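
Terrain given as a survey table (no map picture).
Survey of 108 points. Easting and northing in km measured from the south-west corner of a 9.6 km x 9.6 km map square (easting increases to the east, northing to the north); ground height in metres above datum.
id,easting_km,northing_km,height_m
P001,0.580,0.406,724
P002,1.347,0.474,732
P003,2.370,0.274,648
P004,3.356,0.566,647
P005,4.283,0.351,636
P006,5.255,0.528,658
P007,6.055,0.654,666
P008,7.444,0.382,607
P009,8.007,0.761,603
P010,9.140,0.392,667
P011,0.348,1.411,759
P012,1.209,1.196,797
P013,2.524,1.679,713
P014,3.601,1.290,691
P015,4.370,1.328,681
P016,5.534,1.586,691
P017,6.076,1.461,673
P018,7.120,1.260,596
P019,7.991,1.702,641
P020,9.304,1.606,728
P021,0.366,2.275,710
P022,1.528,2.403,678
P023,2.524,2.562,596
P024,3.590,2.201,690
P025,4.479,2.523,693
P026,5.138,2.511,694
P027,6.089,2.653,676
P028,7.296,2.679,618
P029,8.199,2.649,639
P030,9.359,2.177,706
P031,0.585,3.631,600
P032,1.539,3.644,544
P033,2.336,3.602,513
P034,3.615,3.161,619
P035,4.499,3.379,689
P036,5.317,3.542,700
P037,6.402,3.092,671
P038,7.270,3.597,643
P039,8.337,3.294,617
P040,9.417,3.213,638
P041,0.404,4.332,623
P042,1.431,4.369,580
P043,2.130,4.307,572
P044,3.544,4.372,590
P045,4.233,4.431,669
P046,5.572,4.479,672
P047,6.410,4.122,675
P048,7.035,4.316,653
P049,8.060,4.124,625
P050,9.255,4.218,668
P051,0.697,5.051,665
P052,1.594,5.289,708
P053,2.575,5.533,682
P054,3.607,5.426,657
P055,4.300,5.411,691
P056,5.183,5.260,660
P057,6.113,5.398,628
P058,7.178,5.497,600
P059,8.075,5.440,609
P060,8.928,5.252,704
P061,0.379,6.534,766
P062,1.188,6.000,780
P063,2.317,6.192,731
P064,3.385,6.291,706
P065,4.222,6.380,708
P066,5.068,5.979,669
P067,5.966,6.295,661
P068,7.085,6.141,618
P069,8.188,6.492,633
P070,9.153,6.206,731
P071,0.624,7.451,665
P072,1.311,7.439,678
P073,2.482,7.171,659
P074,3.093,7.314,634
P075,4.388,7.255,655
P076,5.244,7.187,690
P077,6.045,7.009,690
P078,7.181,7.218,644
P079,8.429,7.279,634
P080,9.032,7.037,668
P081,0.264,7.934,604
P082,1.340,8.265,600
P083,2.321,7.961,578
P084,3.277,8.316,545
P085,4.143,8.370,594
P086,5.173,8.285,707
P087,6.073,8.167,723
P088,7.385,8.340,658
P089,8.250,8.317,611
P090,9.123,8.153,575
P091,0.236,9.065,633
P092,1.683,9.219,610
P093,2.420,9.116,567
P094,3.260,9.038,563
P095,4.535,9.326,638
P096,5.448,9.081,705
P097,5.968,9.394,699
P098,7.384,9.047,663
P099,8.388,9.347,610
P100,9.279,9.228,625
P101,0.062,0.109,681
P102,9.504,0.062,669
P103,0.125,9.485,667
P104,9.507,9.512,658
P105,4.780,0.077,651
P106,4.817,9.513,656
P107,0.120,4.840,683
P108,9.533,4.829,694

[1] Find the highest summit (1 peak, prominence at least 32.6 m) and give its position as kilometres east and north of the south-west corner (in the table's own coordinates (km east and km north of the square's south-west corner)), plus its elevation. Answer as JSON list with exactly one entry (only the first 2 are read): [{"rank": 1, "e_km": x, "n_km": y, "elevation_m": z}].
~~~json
[{"rank": 1, "e_km": 1.19, "n_km": 1.36, "elevation_m": 800}]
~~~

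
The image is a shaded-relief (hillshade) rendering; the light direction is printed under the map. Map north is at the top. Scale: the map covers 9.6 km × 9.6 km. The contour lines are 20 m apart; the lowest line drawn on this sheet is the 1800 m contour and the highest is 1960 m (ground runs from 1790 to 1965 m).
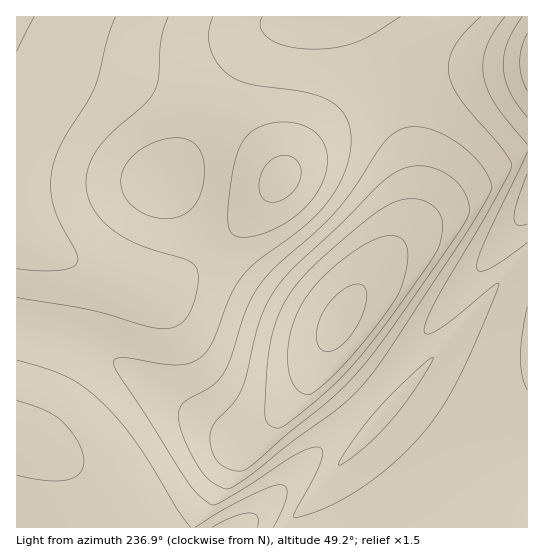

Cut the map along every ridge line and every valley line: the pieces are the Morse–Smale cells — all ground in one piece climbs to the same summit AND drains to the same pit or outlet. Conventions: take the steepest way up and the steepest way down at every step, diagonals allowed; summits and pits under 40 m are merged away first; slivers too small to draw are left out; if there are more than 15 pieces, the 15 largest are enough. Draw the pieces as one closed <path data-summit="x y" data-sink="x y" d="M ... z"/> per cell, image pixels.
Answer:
<path data-summit="341 318" data-sink="17 17" d="M350 16l-32 0-3 5-1-5-297 0-1 311 54 13 40 17 87 59 38 21 12 0 27-18 21-21 13-19 33-64 63-81 9-25 2-28-8-44-15-42-23-50-13-24z"/><path data-summit="341 318" data-sink="527 62" d="M527 16l-176 1 5 4 7 10 34 78 15 50 3 40-3 16-8 19-55 69-12 19-8 19 0 12 4 10 51 50-91 105-4 10 239-1z"/><path data-summit="341 318" data-sink="235 527" d="M19 328l-3 1 1 199 270 0 13-18 84-97-51-50-4-10 0-13-17 33-17 25-29 27-13 10-11 4-7-2-25-13-83-56-38-21-28-10z"/>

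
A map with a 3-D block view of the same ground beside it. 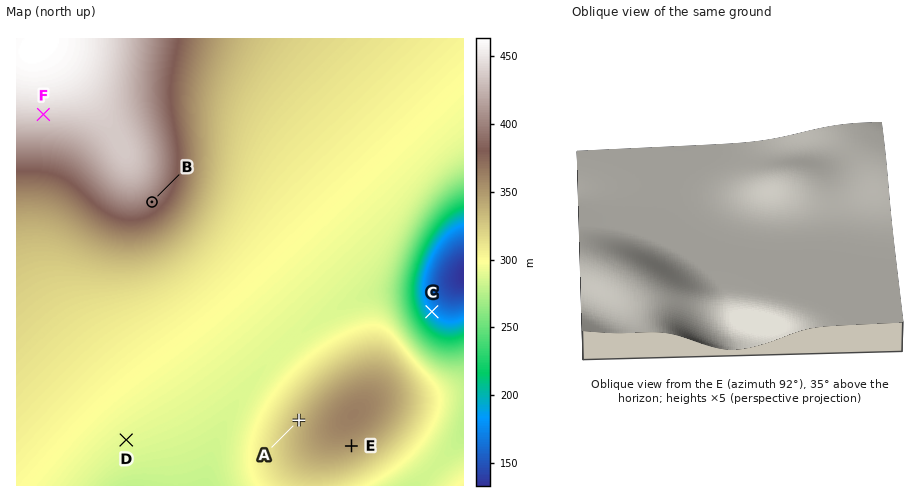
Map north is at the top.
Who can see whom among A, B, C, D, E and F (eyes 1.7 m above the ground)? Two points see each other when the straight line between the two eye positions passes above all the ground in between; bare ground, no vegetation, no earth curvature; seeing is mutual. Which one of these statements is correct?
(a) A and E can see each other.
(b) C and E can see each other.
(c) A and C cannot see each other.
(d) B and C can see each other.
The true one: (c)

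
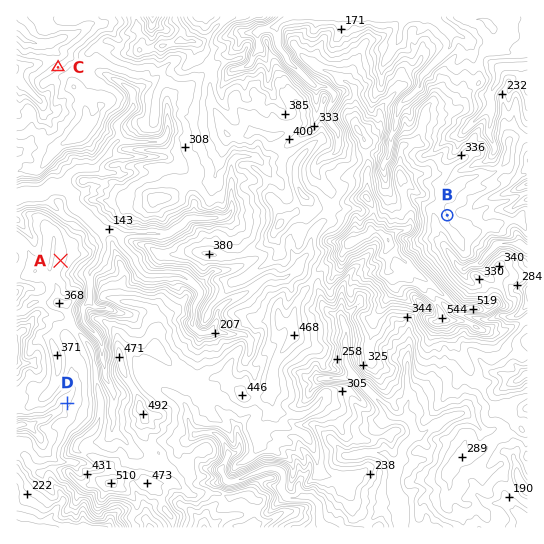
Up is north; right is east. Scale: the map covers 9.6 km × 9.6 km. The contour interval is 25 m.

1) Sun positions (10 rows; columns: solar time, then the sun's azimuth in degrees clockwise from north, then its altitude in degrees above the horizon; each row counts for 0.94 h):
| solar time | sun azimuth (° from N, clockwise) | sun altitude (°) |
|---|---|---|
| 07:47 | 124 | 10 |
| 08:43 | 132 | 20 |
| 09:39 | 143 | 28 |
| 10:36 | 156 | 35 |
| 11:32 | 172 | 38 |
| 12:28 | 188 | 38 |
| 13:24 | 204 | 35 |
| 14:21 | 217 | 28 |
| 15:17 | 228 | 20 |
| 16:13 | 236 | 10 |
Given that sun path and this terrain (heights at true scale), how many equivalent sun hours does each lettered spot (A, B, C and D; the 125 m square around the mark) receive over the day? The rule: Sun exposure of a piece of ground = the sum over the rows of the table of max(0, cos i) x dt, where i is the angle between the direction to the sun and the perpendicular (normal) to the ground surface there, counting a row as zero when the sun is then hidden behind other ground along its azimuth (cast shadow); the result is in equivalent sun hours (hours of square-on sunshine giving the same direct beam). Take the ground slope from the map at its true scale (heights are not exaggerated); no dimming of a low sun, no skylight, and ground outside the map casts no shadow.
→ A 4.2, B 3.7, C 2.9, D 3.7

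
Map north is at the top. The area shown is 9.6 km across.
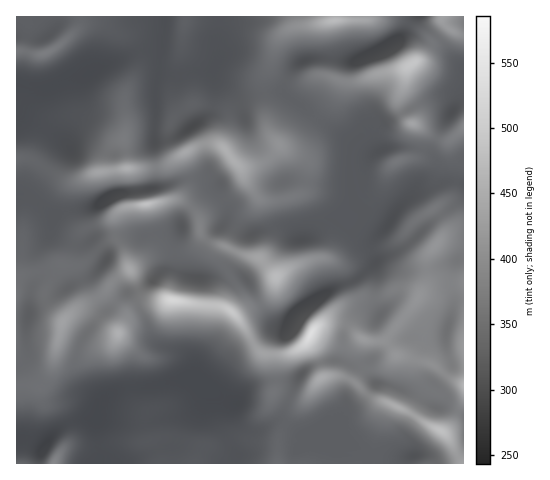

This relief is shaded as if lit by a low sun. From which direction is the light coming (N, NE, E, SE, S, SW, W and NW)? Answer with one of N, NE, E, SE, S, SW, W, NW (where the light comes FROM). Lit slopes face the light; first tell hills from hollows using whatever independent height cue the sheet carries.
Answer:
SE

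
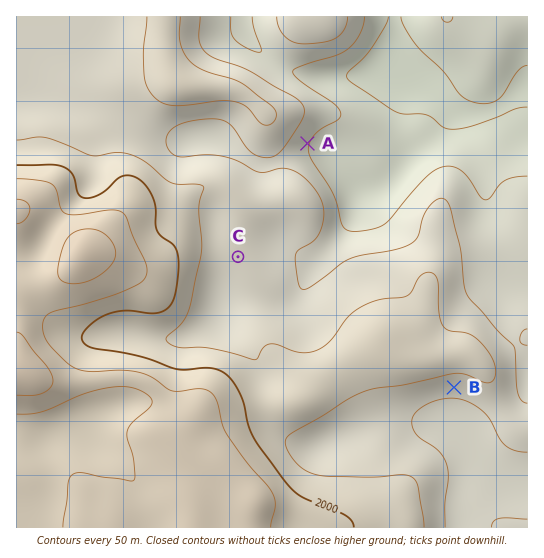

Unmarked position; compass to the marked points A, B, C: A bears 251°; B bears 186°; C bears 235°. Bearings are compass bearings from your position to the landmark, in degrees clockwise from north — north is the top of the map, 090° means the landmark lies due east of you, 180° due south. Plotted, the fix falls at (486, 82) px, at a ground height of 1820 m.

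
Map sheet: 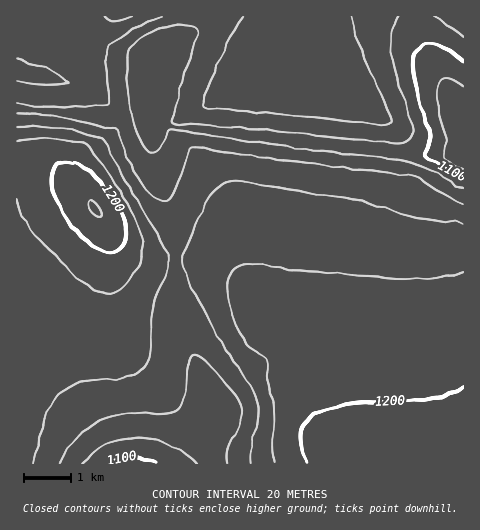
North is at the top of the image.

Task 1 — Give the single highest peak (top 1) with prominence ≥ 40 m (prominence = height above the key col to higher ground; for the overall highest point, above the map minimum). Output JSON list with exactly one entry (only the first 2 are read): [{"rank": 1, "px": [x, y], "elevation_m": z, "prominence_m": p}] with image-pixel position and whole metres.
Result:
[{"rank": 1, "px": [95, 209], "elevation_m": 1221, "prominence_m": 160}]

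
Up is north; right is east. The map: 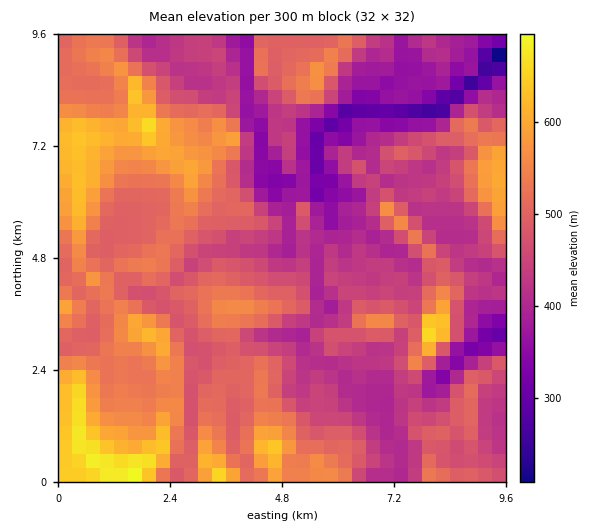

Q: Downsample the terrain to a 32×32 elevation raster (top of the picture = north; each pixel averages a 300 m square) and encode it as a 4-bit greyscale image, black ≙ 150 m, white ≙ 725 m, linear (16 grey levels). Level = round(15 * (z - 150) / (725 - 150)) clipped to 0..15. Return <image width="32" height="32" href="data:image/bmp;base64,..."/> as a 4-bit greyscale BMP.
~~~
<image width="32" height="32" href="data:image/bmp;base64,Qk12AgAAAAAAAHYAAAAoAAAAIAAAACAAAAABAAQAAAAAAAACAAATCwAAEwsAABAAAAAAAAAAAAAAABEREQAiIiIAMzMzAERERABVVVUAZmZmAHd3dwCIiIgAmZmZAKqqqgC7u7sAzMzMAN3d3QDu7u4A////AN3e7tqZvcmsqruod3eqmZjd7t7smcypvKq6mYd3mIiI3u3MzanKms26qZl3d5mIh97cy7ypuprMqZmYd3iZiXfey7usuKqZqqmIh3Z4iJl3zbqqq7iZmaqYiHdmeHeZd826qqqomZmph4h3dndmiYfMuqqqqZmZqYd3d3d4ZXmYq6qqq6mJmamHd3d3ipZWiZmaqryoiZiIh3iId4rJZVWZmrzMmJmYd2aIiJmJ3IZEqpm8uomqqqmHd3q7md2HVcqaqpiZq7uqmXZ5iYishmapqpiJmaqqmZhniIiIm5d3mrqZqYmZmZiIaId4h4mYdpqpqqqYiZiHeGh3d3eZd3ebmZmqmIiHd2dnd3ZoqHeIq5mZmqmYiIdndmdniod3irypmZmqmZmYaGVmebh3d4u8uZmZqqmZhmllZouXd3irzLqZmaupmGVmRVZ4d4eJvMzLqqq8updVVlVnh3d4irzMy7q7vLqXVXZFeHiHd5q8zcy7vMu7p1aFRnd4mYeJvM3MzNy7u7dXhkVWd3iJmqrMzMzcu6umV3ZURmVVZpqZu6qsypmphmeHZTREQzNod6qqrbmIh4Z4mqhlVWVUNXapqqyph3eFiaq5ZmVmZkNGmqq6iHd4dqmaunZmVmZWM5qrqHd4iGapmZqnZ2Z3ZjKaqpdneIdlmZmZqXdnd2ZU"/>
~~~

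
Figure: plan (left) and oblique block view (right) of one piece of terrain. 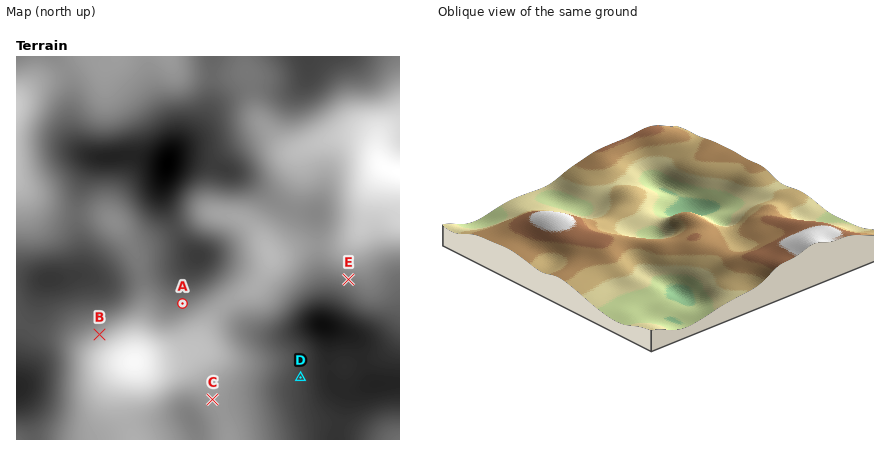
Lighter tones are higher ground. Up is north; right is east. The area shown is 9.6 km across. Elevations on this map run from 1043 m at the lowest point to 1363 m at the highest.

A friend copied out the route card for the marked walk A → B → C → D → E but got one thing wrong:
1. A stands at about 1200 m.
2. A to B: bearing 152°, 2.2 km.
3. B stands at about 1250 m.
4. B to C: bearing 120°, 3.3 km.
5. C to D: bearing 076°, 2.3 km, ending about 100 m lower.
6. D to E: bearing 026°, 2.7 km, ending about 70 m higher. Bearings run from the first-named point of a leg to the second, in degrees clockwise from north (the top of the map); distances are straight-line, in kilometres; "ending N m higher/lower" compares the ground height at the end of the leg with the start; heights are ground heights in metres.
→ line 2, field bearing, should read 250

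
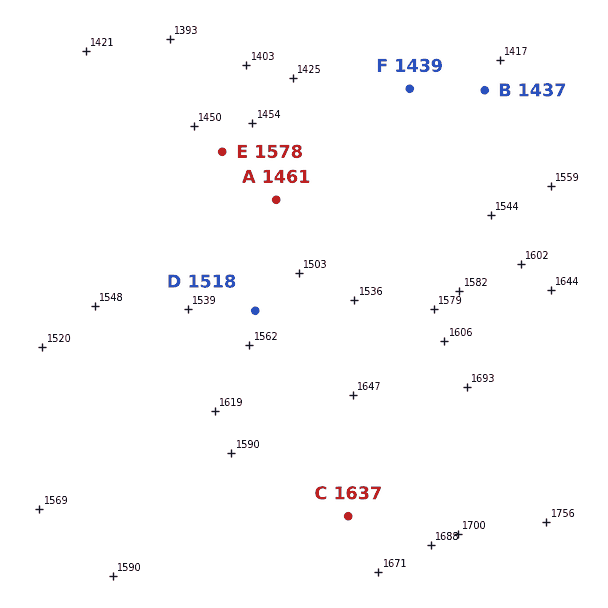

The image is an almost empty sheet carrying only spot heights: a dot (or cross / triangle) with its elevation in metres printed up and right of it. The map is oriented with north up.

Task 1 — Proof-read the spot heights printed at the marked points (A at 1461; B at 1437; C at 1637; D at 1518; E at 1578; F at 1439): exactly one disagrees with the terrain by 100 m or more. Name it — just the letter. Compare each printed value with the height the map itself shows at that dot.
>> E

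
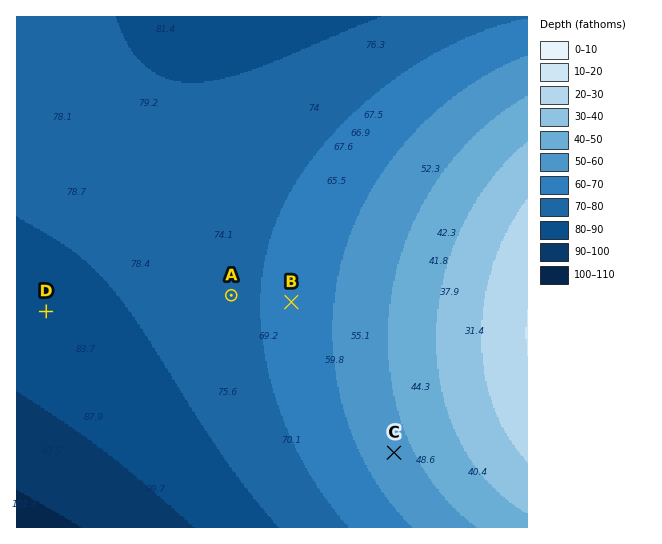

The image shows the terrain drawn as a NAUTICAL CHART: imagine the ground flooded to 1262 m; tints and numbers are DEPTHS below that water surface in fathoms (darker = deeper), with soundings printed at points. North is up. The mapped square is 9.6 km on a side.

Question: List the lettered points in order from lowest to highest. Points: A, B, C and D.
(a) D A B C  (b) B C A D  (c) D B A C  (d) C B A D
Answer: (a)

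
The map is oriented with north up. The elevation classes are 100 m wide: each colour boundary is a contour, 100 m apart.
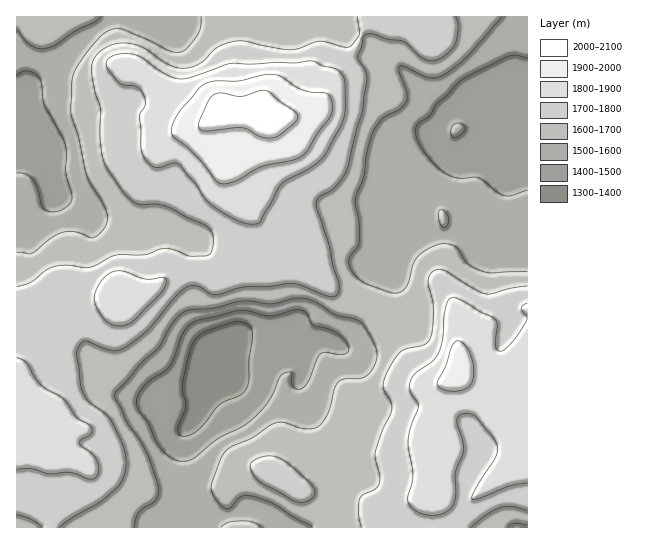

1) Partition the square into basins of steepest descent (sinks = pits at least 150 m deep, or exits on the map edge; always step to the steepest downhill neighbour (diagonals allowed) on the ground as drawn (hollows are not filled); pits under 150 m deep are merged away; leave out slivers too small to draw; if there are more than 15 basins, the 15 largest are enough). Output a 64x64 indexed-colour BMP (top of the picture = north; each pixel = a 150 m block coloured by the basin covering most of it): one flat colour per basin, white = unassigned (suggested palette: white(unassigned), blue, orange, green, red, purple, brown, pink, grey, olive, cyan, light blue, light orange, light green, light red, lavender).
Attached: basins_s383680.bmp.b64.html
<image width="64" height="64" href="data:image/bmp;base64,Qk12CAAAAAAAAHYAAAAoAAAAQAAAAEAAAAABAAQAAAAAAAAIAAATCwAAEwsAABAAAAAAAAAA////ALR3HwAOf/8ALKAsACgn1gC9Z5QAS1aMAMJ34wB/f38AIr28AM++FwDox64AeLv/AIrfmACWmP8A1bDFABEREREREREREREREREREREREREREREREREREUREREREEREREREREREREREREREREREREREREREREREUREREREQRERERERERERERERERERERERERERERERERERRERERERBERERERERERERERERERERERERERERERERERRBEUREREERERERERERERERERERERERERERERERERERERERFEREQRERERERERERERERERERERERERERERERERERERERRERBERERERERERERERERERERERERERERERERERERERERREEREREREREREREREREREREREREREREREREREREREREUQRERERERERERERERERERERERERERERERERERERERERFBERERERERERERERERERERERERERERERERERERERERERERERERERERERERERERERERERERERERERERERERERERERERERERERERERERERERERERERERERERERERERERERERERERERERERERERERERERERERERERERERERERERERERERERERERERERERERERERERERERERERERERERERERERERERERERERERERERERERERERERERERERERERERERERERERERERERERERERERERERERERERERERERERERERERERERERERERERERERERERERERERERERERERERERERERERERERERERERERERERERERERERERERERERERERERERERERERERERERERERERERERERERERERERERERESIhERERERERERERERERERERERERERERERERERERERESIiIRERERERERERERERERERERERERERERERERERERESIiIhERERERERERERERERERERERERERERERERERERERIiIiERERERERERERERERERERERERERERERERERERERIiIiIREREREREREREREREREREREREREREREREREREREiIiIiERERERERERERERERERERERERERERERERERERESIiIiIhERERERERERERERERERERERERERERERERERESIiIiIiIhERERERERERERERERERERERERERERERERERIiIiIiIiIhETERERERERERERERERERERERERERERERIiIiIiIiIiIiMzMREREREREREREREREREREREREREREiIiIiIiIiIiIzMxEREzMzMxERERERERERERERESIiIiIiIiIiIiIiIjMzMzMzMzMzMxERERERERERERESIiIiIiIiIiIiIiIiMzMzMzMzMzMzMRERERERERERESIiIiIiIiIiIiIiIiIzMzMzMzMzMzMzMzMxERERERESIiIiIiIiIiIiIiIiIjMzMzMzMzMzMzMzMzMRERERESIiIiIiIiIiIiIiIiIiMzMzMzMzMzMzMzMzMxERERESIiIiIiIiIiIiIiIiIiIzMzMzMzMzMzMzMzMzMRERERIiIiIiIiIiIiIiIiIiIjMzMzMzMzMzMzMzMzMxERERIiIiIiIiIiIiIiIiIiIiMzMzMzMzMzMzMzMzMzMRERIiIiIiIiIiIiIiIiIiIiIzMzMzMzMzMzMzMzMzMxEiIiIiIiIiIiIiIiIiIiIiIjMzMzMzMzMzMzMzMzMzESIiIiIiIiIiIiIiIiIiIiIiMzMzMzMzMzMzMzMzMzMSIiIiIiIiIiIiIiIiIiIiIiIzMzMzMzMzMzMzMzMzMSIiIiIiIiIiIiIiIiIiIiIiIjMzMzMzMzMzMzMzMzMSIiIiIiIiIiIiIiIiIiIiIiIiMzMzMzMzMzMzMzMzMxIiIiIiIiIiIiIiIiIiIiIiIiIzMzMzMzMzMzMzMzMzIiIiIiIiIiIiIiIiIiIiIiIiIjMzMzMzMzMzMzMzMzMiIiIiIiIiIiIiIiIiIiIiIiIiMzMzMzMzMzMzMzMzMzIiIiIiIiIiIiIiIiIiIiIiIiIzMzMzMzMzMzMzMzMzMiIiIiIiIiIiIiIiIiIiIiIiIjMzMzMzMzMzMzMzMzMyIiIiIiIiIiIiIiIiIiIiIiIiMzMzMzMzMzMzMzMzMzMiIiIiIiIiIiIiIiIiIiIiIiIzMzMzMzMzMzMzMzMzMyIiIiIiIiIiIiIiIiIiIiIiIjMzMzMzMzMzMzMzMzMyIiIiIiIiIiIiIiIiIiIiIiIiMzMzMzMzMzMzMzMzMzMzMzMzMyIiIiIiIiIiIiIiIiIzMzMzMzMzMzMzMzMzMzMzMzMzIiIiIiIiIiIiIiIiIjMzMzMzMzMzMzMzMzMzMzMzMzMyIiIiIiIiIiIiIiIiMzMzMzMzMzMzMzMzMzMzMzMzMzIiIiIiIiIiIiIiIiIzMzMzMzMzMzMzMzMzMzMzMzMzMyIiIiIiIiIiIiIiIjMzMzMzMzMzMzMzMzMzMzMzMzMzIiIiIiIiIiIiIiIiMzMzMzMzMzMzMzMzMzMzMzMzMzMyIiIiIiIiIiIiIiIzMzMzMzMzMzMzMzMzMzMzMzMzMzMiIiIiIiIiIiIiIjMzMzMzMzMzMzMzMzMzMzMzMzMzMzIiIiIiEiIiIiIiMzMzMzMzMzMzMzMzMzMzMzMzMzMzMiIiIiESIiIiIiIzMzMzMzMzMzMzMzMzMzMzMzMzMzMzIiIhERIiIiIiIjMzMzMzMzMzMzMzMzMzMzMzMzMzMzMiIhEREiIiIiIi"/>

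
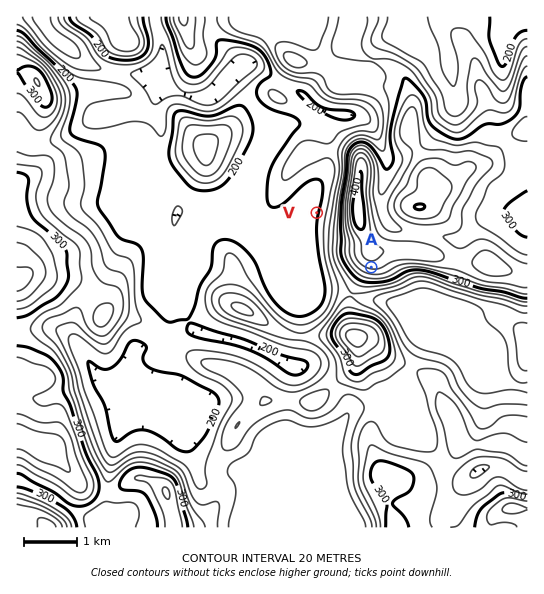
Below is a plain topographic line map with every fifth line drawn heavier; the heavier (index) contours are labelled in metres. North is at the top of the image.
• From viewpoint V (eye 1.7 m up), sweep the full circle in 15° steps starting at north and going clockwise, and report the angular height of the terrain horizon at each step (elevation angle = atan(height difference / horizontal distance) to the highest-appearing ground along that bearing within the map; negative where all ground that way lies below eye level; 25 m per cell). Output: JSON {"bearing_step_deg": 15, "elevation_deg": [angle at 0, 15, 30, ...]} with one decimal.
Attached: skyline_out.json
{"bearing_step_deg": 15, "elevation_deg": [1.6, 1.8, 5.5, 10.3, 13.7, 16.0, 16.6, 15.5, 12.5, 9.3, 6.4, 4.1, 1.4, 1.2, 2.0, 1.9, 1.2, 1.6, 1.2, 0.6, 1.7, 1.5, 1.6, 1.6]}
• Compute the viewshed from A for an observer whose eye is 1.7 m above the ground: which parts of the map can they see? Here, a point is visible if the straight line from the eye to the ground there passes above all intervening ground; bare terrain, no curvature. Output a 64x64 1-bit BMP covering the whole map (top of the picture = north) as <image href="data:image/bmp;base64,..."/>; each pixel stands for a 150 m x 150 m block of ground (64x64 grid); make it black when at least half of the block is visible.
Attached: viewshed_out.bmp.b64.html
<image width="64" height="64" href="data:image/bmp;base64,Qk0+AgAAAAAAAD4AAAAoAAAAQAAAAEAAAAABAAEAAAAAAAACAAATCwAAEwsAAAIAAAAAAAAA////AAAAAAAeAB/gAAPP4D4AH/AAA4fw4AAf8AAAB/8AQB/wAAAH/wDgH/gAADYeAOA8+AAAfBgB8/z8AAP8AAP//HwAA/wAB//8DAAB/AAP//wOAAD+Ax//8BgAAP/////gGAAAf////8AYAAB/////gBwAAH////8AHAAAf////gAHwAB////+AAPgAH//H/8AB+AAf/+f/4APwAB/////wB/AAH///5/h/4AA///+GAP4AAH///wYAAAAAf//8BgAADgH///gHAAA/n///+A+AAH/////8D8AB//////8PwAf//4Af/8/gD//+AA////AP+DgAH////B/AAAA/v//+D4AAAPw///8OAAIA/D///wwAAAA4P///AAAAAAA///gAAAAAAD//4AAAAAAAP/+AAAAAAAA//gAAAAAAAD/4AAAAAAAAP+AAAAAAAAA/wAAAAAAAAD+AAAAAAAAAPwAAAAAAAAA+AAAAAAAAAAQAAAAAAAAAAAAAAAAAAAAAAAAAAAAAAAAAAAAAAAAAAAAAAAAAAAAAAAAAAAAAAAAAAAAAAAAAAAAAAAAAAAAAAAAAAAAAAAAAAAAAAAAAAAAAAAAAAAAAAAAAAAAAAAAAAAAAAAAAAAAAAAAAAAAAAAAAAAAAAAAAAAAAAAAAAAAAAAAAAAAAAAAAAAAAAAAAAAAAAAAAA=="/>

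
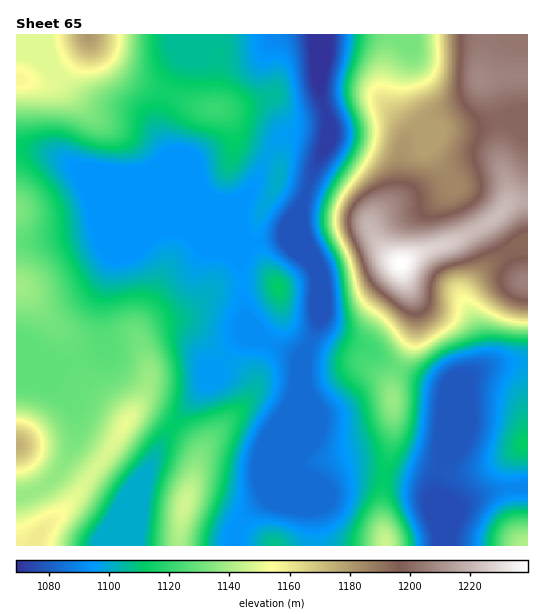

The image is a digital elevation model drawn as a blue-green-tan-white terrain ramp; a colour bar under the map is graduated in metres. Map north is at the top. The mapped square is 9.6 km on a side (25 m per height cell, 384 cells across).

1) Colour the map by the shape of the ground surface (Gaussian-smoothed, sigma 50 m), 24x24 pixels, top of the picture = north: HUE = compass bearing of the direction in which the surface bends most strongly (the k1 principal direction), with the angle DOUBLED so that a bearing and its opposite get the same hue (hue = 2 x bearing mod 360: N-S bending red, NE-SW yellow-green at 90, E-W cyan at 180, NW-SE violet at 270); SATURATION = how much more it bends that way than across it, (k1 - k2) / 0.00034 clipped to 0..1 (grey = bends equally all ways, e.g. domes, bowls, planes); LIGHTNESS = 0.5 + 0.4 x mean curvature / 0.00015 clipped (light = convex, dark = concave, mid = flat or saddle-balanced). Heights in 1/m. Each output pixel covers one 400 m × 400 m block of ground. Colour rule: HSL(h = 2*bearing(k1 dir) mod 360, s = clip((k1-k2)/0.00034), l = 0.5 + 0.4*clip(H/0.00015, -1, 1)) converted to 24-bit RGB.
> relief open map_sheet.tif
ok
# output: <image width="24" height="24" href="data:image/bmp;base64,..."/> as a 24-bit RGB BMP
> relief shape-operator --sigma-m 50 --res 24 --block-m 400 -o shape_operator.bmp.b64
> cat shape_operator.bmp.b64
<image width="24" height="24" href="data:image/bmp;base64,Qk32BgAAAAAAADYAAAAoAAAAGAAAABgAAAABABgAAAAAAMAGAAATCwAAEwsAAAAAAAAAAAAAjnO23p+CsXctDCsjZ4B7SVF8QDeZ+uyxu7FLKTtTQ2qHksjDs63ObV7BYFu3QzixnMPG7PbVjWXUNBOARlqKOluvqMHK1N7hVFuP1Za/9LTRhG6xD1lYZ2x/HSh29ujR2bWaMFVxP5aCPJxDe1s1dmJCQ2dJQlBmlMt4+/u1YyBUWzVvX3F7MXVoT8phmrqDQGocL28x1HuS8aqxHGVePnVvEz5v5dm77MW7U1OgSZyTX0R0gH9/f3+AY1p3TGphjr9I99FVYS9gSU9wgWR2VXtVWZAhX2wUichoHYdeO3117qOy4IiaC0k7D0JKv8Nw5riXrXp1R3R4SEd3f3+AjG2LfFyPYoeKi5tq5r+ASHeIQmKKZG+akGOtu3eQoW5d4unpSHHELVp1llqY+cDHs1a7BTE2R6lm07CZ0IqGb4RaLVRrf3+AbIWFeFubjHOPfl9o5cF+d7xcKE1ybH98RliCs4eqxqvF28DFszq/XEiDSWh0zoyS8sTMH2uGGJh7hK6l3qC8zoWgH1lgc4B9f3+ASld3kWqBlFKM6uKootOHFi1jf3+AQFNvfo9streHo242jz9XgGR6W36AWaGD5q+0z4G3IYh4NXVbnmhn5I6wwnC3L3t8gHyAazlgbm9QXG6E8fTXz9KaEBtRfH2ASUl7cpV3pbGBgHhZf3VsfHqCdYqEWYJtm3pZ3LeaW4GgM0VjS25Cm4NXzJiWRFWbXUaArVavf4ybUbyf0OSo4YZdFiY6Wnp1UF5/d5WJqKmCgIB/gH9+eoR2d4V3amx2bots1N2uiFWcSj1vcYR8Z52MsqKLmE2NND91b2OuwrC2da+bmCkp/2YaTVseDycMKlEcRmsxpalCf3RxhnpwepJ9c4GNdGuGd6V1uMh5fztwYV+Da5p/XX5iiGJSsGpLLZKNL2mhzXlyiTYwYBg8+d7Ez4WoPnegNYp6R00famwKcoBud6CGfKSdZXihcm+qoLSqrXuEg1mcg32YhIJ1X2N0gkhrxtSPKrSxChMpzwoYrC8gbkk+4/Sust7Xcovpgg3PyjC1xpOXh52WeKKBaZJ1WoCCY3uDm418pW92fmyKl22Tl4GIWk6Gkluh3uq9HkGFCQQv1hR+5G9ue7yE2PvQh9qqPxRbbhJ+ppvP3OHrmp+lk5ibf5SQXXOCXW53hHdvoXJsh29ua26Dn42QUEaLeLa/3u3eexfIDwAziB1u8uHN1+vb4/PCbTEbIxAcH5mGi9PSvMPQmZtsmJVzi4h1aFdwcVtTX3hUk4htmoSBY21+intmYWaAVthUp4YlcyJMKwAzX5Mp1f/M0e/o9NDy9Hz/lYTjIa19FIIrYZlElaVag5dkgIhuXUl0f3+Af4B/Z4RmjH1ngXR7gIB/gXaByNtbMSJXPQ9dUwCX1fbc0P/MM7dJRZJspHPb8c3776f4Yb93IVMupLGdgp6bfoaRWkd9f3+AgIB/f4B/gIB/gH9/gH9/YmWD4KeWHHxnAQtDADX+4u/c8efao2ReSXQ7JF0oQXFAzGLA977efkrUs7KjioebiFyRdFl/gH+AgIB/gH9/gH9/gHaAn1pFQ4lHrllv3aeeACIzAGJ4yeCm8sK+0JO7tpC6W1iIOlg/Oj8t07pdiG+/rKxshWdebztafW9TeW49cYBFboFsgH9/YEp9wpaVlrF8N3Z+48yuGVBxADM7SptD66BnzZtVnnRbplOWik+MUVx8ntSGW5eQm4hBa0M2Zi01kGRFcq5rdbqZSoh3cmlJYkM4f6xYwayNQnqIwqt1s1lRAyswGTY13o9E5rN9lY1aU3Rsf2GbeZSppMGNhl2Gi29McU5OW3uMncvEpMvMdHmke0uJjmCae4qcaKx3m7F9ZGOAaopYxr6WDxFYFQ0mqdgYxeCFs32Pf2x+SmJKiJ1TmadagWRmeXiRfoarecC1Za52joteellmWlqLco6ukqK/n6a9l5Wsk1ypg7eCZr+THgA2YSugw/PBfdWeknq7tWvNrk+tn7N2c49kdntjmazLeou9rWyJkWxJcpFRW5iLW5erapqib5CGl5R1loZ0fFmh2NWvOD6HBQAziKbX5fHacLJ8R3eGjy6e1mGXysmqgnycgXuapWNfgk99sTBjybCEer+IRrGYTXWDdGBpeXhimJRkgJNhUW1x0sKLXiiQCh9ER6Fg5t+PsKNoOEFKJhUs0rVty8+XfXeKfH+OgH99Uzt/uX/A6Ozfq7+4XoSdPkVxb2h9f3+AkJZ6lph5V2lyurxkXyuRHCVfQoVT3uFdspFPTD5rJRxcztqSw8V8gH11fX51"/>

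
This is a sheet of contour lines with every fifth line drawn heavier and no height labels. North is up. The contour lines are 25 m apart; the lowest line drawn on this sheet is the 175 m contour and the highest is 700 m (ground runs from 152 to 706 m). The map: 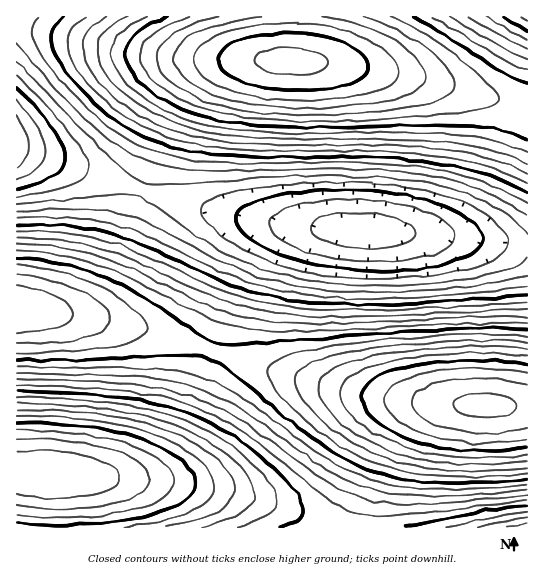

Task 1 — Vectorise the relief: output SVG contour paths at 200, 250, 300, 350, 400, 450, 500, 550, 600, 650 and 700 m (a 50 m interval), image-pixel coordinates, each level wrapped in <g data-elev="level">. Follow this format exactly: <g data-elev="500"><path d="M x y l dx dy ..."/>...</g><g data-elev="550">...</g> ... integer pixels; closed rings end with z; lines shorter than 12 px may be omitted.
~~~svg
<g data-elev="200"><path d="M17 439l49 2 23 3 20 5 17 6 12 7 9 8 3 9-3 8-7 7-15 7-18 4-22 3-23 1-23 0-22-3"/><path d="M353 247l-19-3-14-6-8-7 0-6 6-6 12-4 17-2 19 0 18 2 15 4 11 6 6 6 0 4-3 4-15 7-21 3z"/><path d="M17 116l9 17 3 13-3 11-9 10"/></g><g data-elev="250"><path d="M17 423l37 1 32 3 29 4 24 7 23 10 18 11 11 12 4 12-3 10-9 9-17 8-23 7-31 5-33 3-32 0-30-2"/><path d="M351 270l-45-7-21-6-18-8-15-10-10-9-5-9 1-8 5-6 10-5 34-8 47-4 47 2 37 6 30 9 23 14 8 8 3 6 0 8-6 8-12 7-15 5-21 4-25 3z"/><path d="M17 87l20 22 16 20 9 16 3 13-3 9-8 8-15 8-22 6"/></g><g data-elev="300"><path d="M507 527l20-4"/><path d="M17 409l67 4 50 7 21 6 21 8 18 9 16 11 13 12 8 12 3 12-3 9-7 8-14 8-19 6-25 6"/><path d="M527 257l-9 8-16 6-48 10-65 5-59-2-46-9-42-14-33-18-56-39-16-8-12-1-20 1-88 9"/><path d="M17 61l92 95 21 18 15 8 10 2 16 0 99-6 57-3 44 1 38 4 38 7 33 12 30 18 10 9 7 9"/></g><g data-elev="350"><path d="M446 527l34-8 47-8"/><path d="M17 397l72 3 49 7 41 11 36 17 22 15 18 16 14 16 6 13 0 11-7 8-11 7-20 6"/><path d="M527 286l-64 8-64 4-52 0-42-3-35-7-32-10-29-12-59-29-33-12-20-4-23-3-57 0"/><path d="M39 17l-6 10 1 12 8 18 16 21 23 24 24 21 22 16 23 11 28 8 35 4 150 1 62 5 29 5 26 8 23 9 24 13"/></g><g data-elev="400"><path d="M17 385l69 3 41 3 36 6 31 10 24 10 24 14 27 20 60 49 14 9 14 4 18 2 28-1 124-14"/><path d="M527 303l-161 7-44 0-37-4-31-6-28-8-85-39-35-12-41-8-48-2"/><path d="M527 40l-41-23"/><path d="M86 17l-12 9-6 12 1 15 8 16 16 20 20 18 22 15 26 12 33 10 40 5 41 2 110 1 53 4 47 10 21 7 21 10"/></g><g data-elev="450"><path d="M17 373l118 4 34 4 26 7 23 9 23 12 70 50 23 15 21 10 23 7 25 4 32 1 40-1 52-5"/><path d="M527 317l-52 0-144 6-37 0-31-3-25-5-25-8-79-37-35-13-38-9-44-4"/><path d="M527 59l-29-14-47-28"/><path d="M127 17l-18 10-9 11-3 12 4 15 11 17 17 16 21 14 24 10 36 10 43 6 45 1 107 1 46 3 40 7 36 13"/></g><g data-elev="500"><path d="M17 360l58 0 103-5 27 2 10 4 15 10 62 51 29 22 24 15 24 11 30 8 35 4 41 1 52-4"/><path d="M527 330l-37-2-44 2-187 13-37 1-11-3-10-5-59-39-39-20-41-13-45-7"/><path d="M527 83l-26-12-59-38-30-16"/><path d="M168 17l-21 9-14 11-6 12 0 12 7 14 15 15 18 12 25 11 38 9 49 5 52 1 108-3 35 1 29 4 24 9"/></g><g data-elev="550"><path d="M17 344l40-2 30-5 18-7 4-5 1-6-2-6-7-8-22-15-30-11-32-5"/><path d="M527 342l-36-2-42 1-48 4-43 5-29 7-19 6-11 8-3 6-1 5 2 8 6 9 21 23 27 20 31 15 29 8 34 5 38 1 44-3"/><path d="M219 17l-26 7-19 9-12 10-5 12 0 7 3 7 10 12 17 12 23 9 25 7 30 4 33 2 37-1 44-3 36-5 23-5 14-8 3-7-2-9-7-11-12-12-16-12-18-11-17-8-19-6"/></g><g data-elev="600"><path d="M527 356l-30-3-35 0-35 3-33 5-24 6-17 7-10 8-3 11 1 6 4 8 13 15 21 14 26 11 25 6 29 4 34 1 34-3"/><path d="M285 99l46 0 40-7 13-5 9-5 5-7 0-8-3-6-7-8-22-15-28-9-31-5-36 0-34 5-27 10-9 6-5 6-2 8 2 8 7 8 12 8 14 6 16 5z"/></g><g data-elev="650"><path d="M527 373l-22-4-26-1-25 1-24 3-19 5-15 6-9 8-3 8 4 11 10 10 15 9 20 7 21 5 24 2 25-1 24-2"/><path d="M290 75l16 0 13-4 8-5 0-5-5-6-8-3-23-4-23 2-9 4-4 4-1 3 2 4 7 5 12 4z"/></g><g data-elev="700"><path d="M474 417l16 0 15-2 9-4 2-6-3-4-7-4-19-3-20 1-12 6-2 4 3 5 8 4z"/></g>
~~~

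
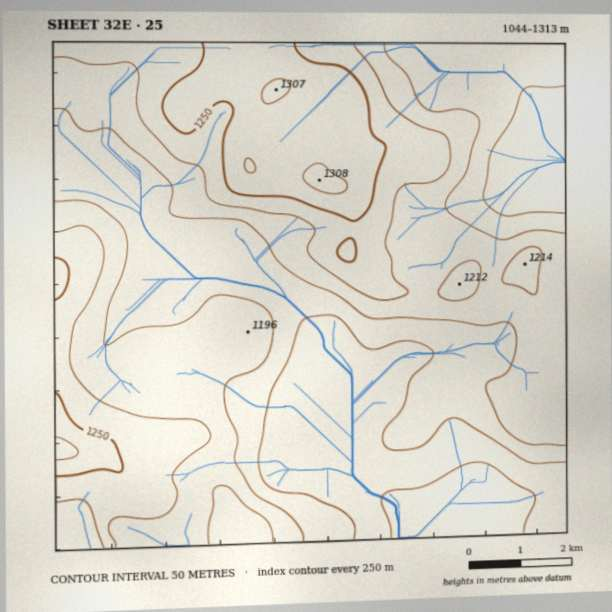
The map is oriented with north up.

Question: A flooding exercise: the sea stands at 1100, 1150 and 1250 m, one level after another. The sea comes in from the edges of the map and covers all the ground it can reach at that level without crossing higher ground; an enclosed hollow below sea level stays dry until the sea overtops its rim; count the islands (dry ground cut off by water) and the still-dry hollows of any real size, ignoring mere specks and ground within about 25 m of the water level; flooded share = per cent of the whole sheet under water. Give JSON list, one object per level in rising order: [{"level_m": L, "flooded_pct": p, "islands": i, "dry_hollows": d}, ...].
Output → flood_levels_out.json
[{"level_m": 1100, "flooded_pct": 19, "islands": 0, "dry_hollows": 0}, {"level_m": 1150, "flooded_pct": 43, "islands": 0, "dry_hollows": 0}, {"level_m": 1250, "flooded_pct": 89, "islands": 0, "dry_hollows": 0}]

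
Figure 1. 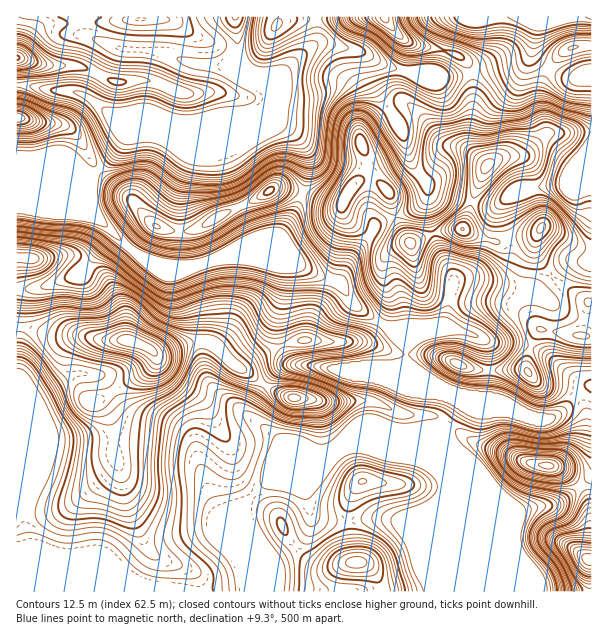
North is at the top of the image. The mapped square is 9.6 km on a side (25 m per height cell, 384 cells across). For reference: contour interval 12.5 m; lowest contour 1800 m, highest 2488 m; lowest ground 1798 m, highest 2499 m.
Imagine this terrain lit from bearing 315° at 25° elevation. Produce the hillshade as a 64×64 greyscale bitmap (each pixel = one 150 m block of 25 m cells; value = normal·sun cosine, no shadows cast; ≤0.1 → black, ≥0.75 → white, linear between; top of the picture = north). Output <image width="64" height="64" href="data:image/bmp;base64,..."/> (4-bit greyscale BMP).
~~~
<image width="64" height="64" href="data:image/bmp;base64,Qk12CAAAAAAAAHYAAAAoAAAAQAAAAEAAAAABAAQAAAAAAAAIAAATCwAAEwsAABAAAAAAAAAAAAAAABEREQAiIiIAMzMzAERERABVVVUAZmZmAHd3dwCIiIgAmZmZAKqqqgC7u7sAzMzMAN3d3QDu7u4A////AHd3d3d3d3d3d3d3Zmd3iamYdmVndlVnd3eIh3d3irqGd3d3d3d3d3dnd3dmd3eImZiGZVZlVWd3d3iHd3iKqoZ3d3d3d3d3dmZ3d3d3d4iaqZh2VVVVd3d3d3d3eImZh3d3d3d3eHd3d3d3d3d3iJmruph2VVZ3d3d3d3eHd4mZd3d3d3d3d3d3d3h3d3iIiavMu6h2Znd3d3d3eJiImrt3d3Zmd3d3d3d3d3d3eId4mru7qYd3d3d3d3d4q7vMu3d3ZlVmZmZmZmZ3d3eIh3eKqqqZh3d3d3d3d3m97u3Ld3d2VVVmZVVWZmd3eIiId4mZiId3d3d3d3d3eL7/7suIiIdlVWZVVVVmZ3d4iZh3iJh3ZmZnd3d3d3d4m93u3IiZmHZmZlVFVVZnd3iJmYeJmXZVVVVWd3d3d3d4mrzceJmph3d2ZURVVmd3d4mZiImqhlVUREVnd3d3dlRFabx4iaqYh3dlVVVmd3dmeIiIiauoZmZlVWd3d3dlMhEliXeJqqmId2VVVWZ3d2ZniHd4q7qIiIh3d3d3h2QyEQJXd4iqqYh3ZVRVZnd3ZmZ3d3iby6maqYh3d3iIdlVUIkV3eJq6mId2VEVmd3dmVnd3d4m7qZmZiHd3eJqqqqllVnd4mrqYh3ZURWZ3d3Zmd3d3eJmZiIh3d3eJvN3M3Kh3d3iaqpiHdlRFVnd3dmZnd3ZneId3d3d3iIrO7d3u25l3eImZmHd2VEVWd3d3dmZlVUVnd3d3d3iIm87czN7sqXd4iId3d2ZURFZ3d3d2ZDIyEkZ3d2Z3d4mavMuqrNy5d4iIh2ZmZURERWZmZ2ZTEREAE1Z3d3d4iIiZmYdnq6l3iJmHZmZVQzNFZmZmZmUyIhETVniJmZiIh3h3ZDNomXeImZmHZlQyIjRWVVVWiYdnZWeIiImZmId3dmZTEUaIeIiZmZiHZTEBI1ZVRFesy6qZmqqZiIiHZUREVVQiRneIiIiIiJmHUgACRWVEV5vMuqmZmYh3d3ZDIjRWZUNGZ3iIh3d3eIh0EAE1ZmZVaJqZiId3d3d3dlRFeJmGRFVVZ4h2ZlVVZ3YxATV3d2VEREQzRVZneIiJiImry5ZURENWeHdlVERGd1MzVnd3dmQyERESNFZ4q8y6mrzcp0REM1aIiHd3dmeIdmZ3d3d4iHZEVURFZ3ibzLqZq7unVVVVZ4mZmZqqmZmYmZmIdmiauoiJmHd3d4mqqYiImZhmd3eImqq7vMupmaq7upmGZ5u7qZqqqXd3d3eHdnd4mIiZiKq7u7zM3Kh4q8y6qYdmiruoiJqpdlVVVndnd3iZiJmIu8zMvN3cqHis3cuql2aJq6l3iZl1RUM1eIiIiIiIiYiqvMy83dyoeL3u3Luph4mruoeIiHVVVEWJqqmYiIiJmXiJq6vNy5h4vf/+3Lupmru6mImYdVZURXmqqph3eImaVUV4mry5h4ib3u7dy7qqu7qYiql2ZlQ1eJqqmHd3iJlDIjVoq6h3iIiazNzLqpmaqYZ6unZmUzRniJiHdmd4iGVDNFeKl3d3ZVZ5qqmYiIiYdVi7hmZCJFVWd3dlVmd3mYdmZ3iHd2QyIRNXiId3iIh1RquodkIjQzRmd3VEVmfMu6qZh4h2QyIQAANXd3iIh2VFerqYUzNDNGd4hjNFZ93d3cqYiHZURVQQABNnd4mYdkRovLqHZmVFeImYUzVn3d3dy6mYiHd4mXQAABNWiamGVVebu6u7uGaKqrp0RWe7uqqpmYiJmImruWIAABNpu5dVVniZq97rdoq8zKZWd5iIiIeJmIiImrzdyWMQAUi8uWRWZlaKzeyFaKzduHiZd3d3d4q6mIiJvN7+23MQN63bdEZ2RGis3IU1iry4eJl3d3d3m925h4m83f//+lM2re6mVndUV5vLlSJXiYd4iHd3d3eL7tqYiavM3///t1et/8l3h2Z3isymMSRWVGd3d3d3d3nO7KiImqu87//7ib7/6od2Z4h5q7hSEjQzV3d3d3d3d5ztuYiJmZq9//2qzv/ah2VomXebuoVERDI2d3Z3d3dmesy5iIiIiJvf/bvN7sp2VWmqiJq7qHZlQzRnREVmdmVoqqmIh3eIiazcu73u2nZVebupmrzLmIdUM0YREkVVVWeJmIh3d3d4iaqqve/rhUV5vLu7u93KmXZURREjRWVVZ4iId3d3d3d4iZms7/2FVnmrvMy6zdzLmIdmVVZ4dlZ3d3d3Zmd3d3eImazv/qZneJq7y6ms3d26qpmZiaqXdmZmd2VURWZnd4iZq+/+uHeImau7qIm87sqru7qaqph2VERWZVREVWZneJmqzu7KmYiJmruYd5rNyqq7qYiId2ZUM0Vnd3Znd3d4mZmrzLuqqZmbu5h3ebupmaplRERVZ3dmZ4iZmIiIiHiZqZmqqrupiIq6mHZ4mpd3iREjNEV4mZmZmZmZiIh3d4qqqZmqqph3eJmHdmeal1Z3EjVnd4iaqpmIiId3eHVWeauqmZmYdERWd3dmZomXVEVVZ5mZiImZmId3d2aIdURnmqqZmYdCIkZ4iHdmeap1RIh4mZmId3d3d3d3ZomWQ0Z5mYd3dkM1eJqqqYd5vLl3qXeIiHd2ZmZmZ3d3m7hURFeIZERWZmeaq7u7mIm93Luph3d3d3ZmZmZnd3isyoZVVohkRFZVZ5mqq7upiavNzJmHd3eId2ZmZmZ3d6zLl2VniXZVVERniJmZqqmYiau7"/>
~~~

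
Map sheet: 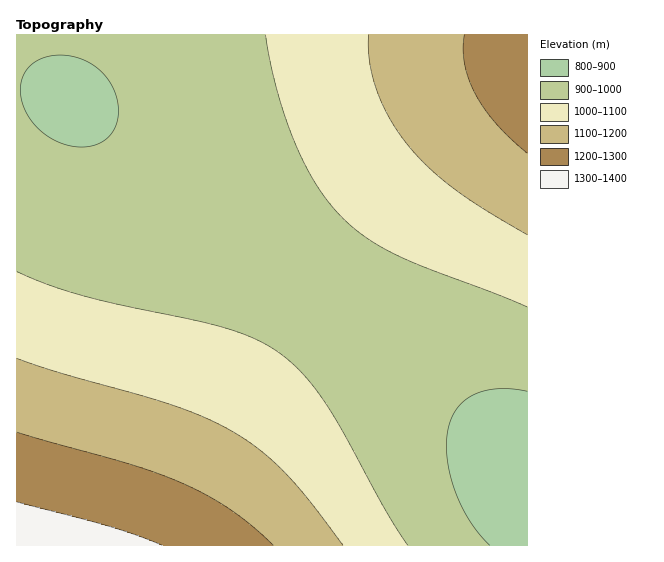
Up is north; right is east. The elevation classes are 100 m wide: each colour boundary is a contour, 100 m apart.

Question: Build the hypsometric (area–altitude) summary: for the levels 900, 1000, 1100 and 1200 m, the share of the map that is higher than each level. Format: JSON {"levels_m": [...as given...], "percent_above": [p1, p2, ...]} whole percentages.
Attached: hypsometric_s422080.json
{"levels_m": [900, 1000, 1100, 1200], "percent_above": [93, 49, 24, 9]}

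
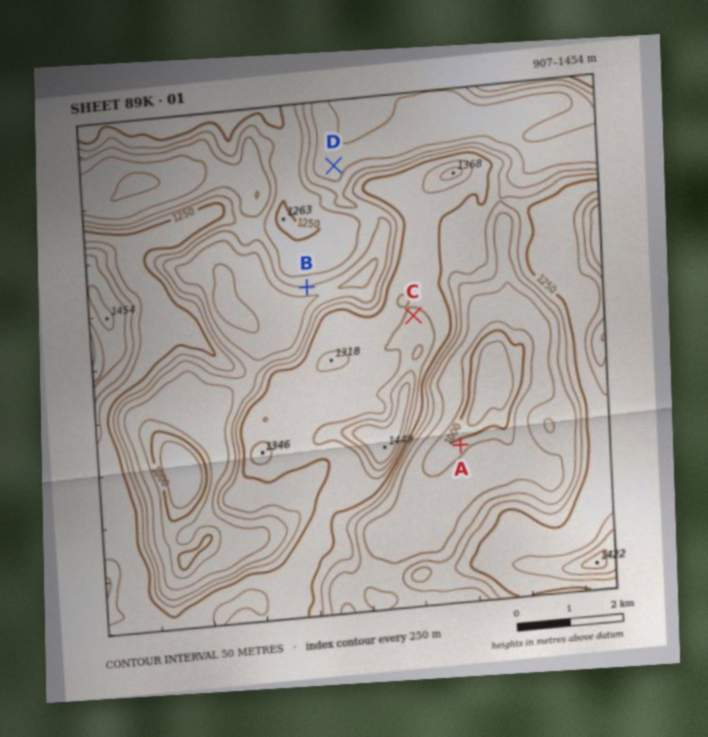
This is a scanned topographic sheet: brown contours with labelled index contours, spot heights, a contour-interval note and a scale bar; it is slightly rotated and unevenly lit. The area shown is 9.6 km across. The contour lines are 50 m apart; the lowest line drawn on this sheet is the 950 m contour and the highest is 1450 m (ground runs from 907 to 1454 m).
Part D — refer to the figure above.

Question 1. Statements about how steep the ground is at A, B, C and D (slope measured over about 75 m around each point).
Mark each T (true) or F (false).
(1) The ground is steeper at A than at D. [T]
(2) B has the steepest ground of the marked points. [T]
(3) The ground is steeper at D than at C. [F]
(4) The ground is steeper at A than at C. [T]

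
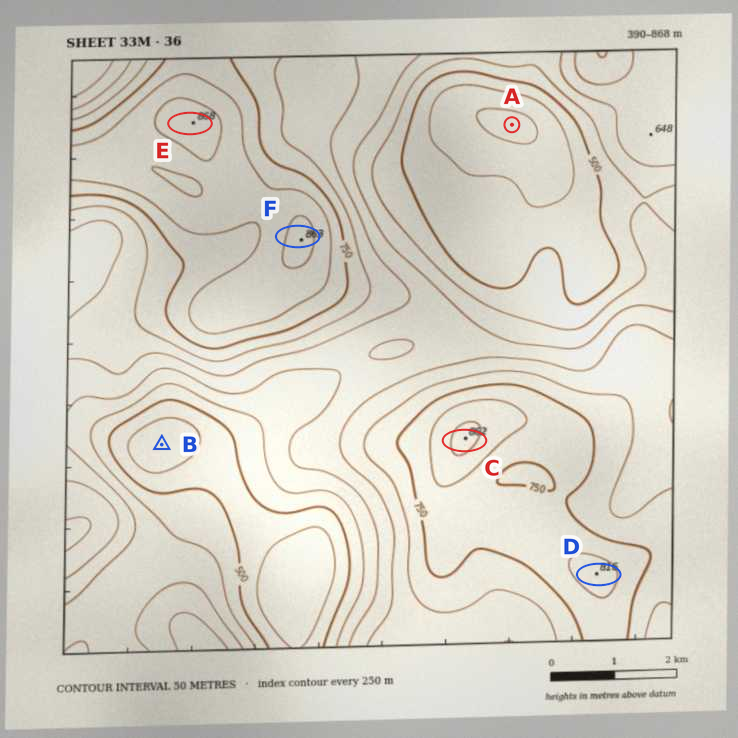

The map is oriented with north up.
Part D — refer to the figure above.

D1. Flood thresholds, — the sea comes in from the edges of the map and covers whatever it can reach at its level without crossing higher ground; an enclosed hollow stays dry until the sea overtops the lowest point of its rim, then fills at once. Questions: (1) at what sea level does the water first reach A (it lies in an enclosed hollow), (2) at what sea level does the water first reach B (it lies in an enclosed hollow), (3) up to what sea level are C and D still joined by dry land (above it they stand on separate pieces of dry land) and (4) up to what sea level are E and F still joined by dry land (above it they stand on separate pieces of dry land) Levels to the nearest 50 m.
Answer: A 550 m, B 500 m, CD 750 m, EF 800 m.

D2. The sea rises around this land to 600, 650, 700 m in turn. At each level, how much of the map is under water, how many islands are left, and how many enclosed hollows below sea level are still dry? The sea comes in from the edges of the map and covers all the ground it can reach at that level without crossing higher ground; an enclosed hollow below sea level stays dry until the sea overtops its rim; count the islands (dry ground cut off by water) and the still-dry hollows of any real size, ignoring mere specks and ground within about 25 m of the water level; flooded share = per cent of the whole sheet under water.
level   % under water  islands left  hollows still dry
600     37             0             0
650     52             0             0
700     67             0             0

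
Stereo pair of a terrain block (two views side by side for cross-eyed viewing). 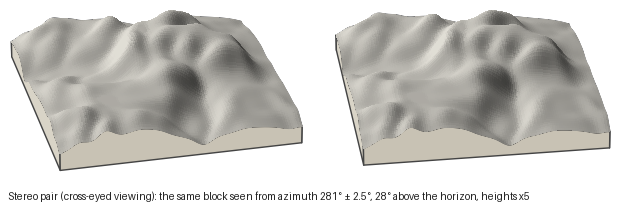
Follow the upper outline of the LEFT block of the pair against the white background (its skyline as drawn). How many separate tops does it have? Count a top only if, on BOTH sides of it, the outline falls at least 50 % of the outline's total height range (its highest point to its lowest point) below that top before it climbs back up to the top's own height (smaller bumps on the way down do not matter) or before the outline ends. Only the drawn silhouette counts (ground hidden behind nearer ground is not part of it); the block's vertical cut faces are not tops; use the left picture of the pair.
0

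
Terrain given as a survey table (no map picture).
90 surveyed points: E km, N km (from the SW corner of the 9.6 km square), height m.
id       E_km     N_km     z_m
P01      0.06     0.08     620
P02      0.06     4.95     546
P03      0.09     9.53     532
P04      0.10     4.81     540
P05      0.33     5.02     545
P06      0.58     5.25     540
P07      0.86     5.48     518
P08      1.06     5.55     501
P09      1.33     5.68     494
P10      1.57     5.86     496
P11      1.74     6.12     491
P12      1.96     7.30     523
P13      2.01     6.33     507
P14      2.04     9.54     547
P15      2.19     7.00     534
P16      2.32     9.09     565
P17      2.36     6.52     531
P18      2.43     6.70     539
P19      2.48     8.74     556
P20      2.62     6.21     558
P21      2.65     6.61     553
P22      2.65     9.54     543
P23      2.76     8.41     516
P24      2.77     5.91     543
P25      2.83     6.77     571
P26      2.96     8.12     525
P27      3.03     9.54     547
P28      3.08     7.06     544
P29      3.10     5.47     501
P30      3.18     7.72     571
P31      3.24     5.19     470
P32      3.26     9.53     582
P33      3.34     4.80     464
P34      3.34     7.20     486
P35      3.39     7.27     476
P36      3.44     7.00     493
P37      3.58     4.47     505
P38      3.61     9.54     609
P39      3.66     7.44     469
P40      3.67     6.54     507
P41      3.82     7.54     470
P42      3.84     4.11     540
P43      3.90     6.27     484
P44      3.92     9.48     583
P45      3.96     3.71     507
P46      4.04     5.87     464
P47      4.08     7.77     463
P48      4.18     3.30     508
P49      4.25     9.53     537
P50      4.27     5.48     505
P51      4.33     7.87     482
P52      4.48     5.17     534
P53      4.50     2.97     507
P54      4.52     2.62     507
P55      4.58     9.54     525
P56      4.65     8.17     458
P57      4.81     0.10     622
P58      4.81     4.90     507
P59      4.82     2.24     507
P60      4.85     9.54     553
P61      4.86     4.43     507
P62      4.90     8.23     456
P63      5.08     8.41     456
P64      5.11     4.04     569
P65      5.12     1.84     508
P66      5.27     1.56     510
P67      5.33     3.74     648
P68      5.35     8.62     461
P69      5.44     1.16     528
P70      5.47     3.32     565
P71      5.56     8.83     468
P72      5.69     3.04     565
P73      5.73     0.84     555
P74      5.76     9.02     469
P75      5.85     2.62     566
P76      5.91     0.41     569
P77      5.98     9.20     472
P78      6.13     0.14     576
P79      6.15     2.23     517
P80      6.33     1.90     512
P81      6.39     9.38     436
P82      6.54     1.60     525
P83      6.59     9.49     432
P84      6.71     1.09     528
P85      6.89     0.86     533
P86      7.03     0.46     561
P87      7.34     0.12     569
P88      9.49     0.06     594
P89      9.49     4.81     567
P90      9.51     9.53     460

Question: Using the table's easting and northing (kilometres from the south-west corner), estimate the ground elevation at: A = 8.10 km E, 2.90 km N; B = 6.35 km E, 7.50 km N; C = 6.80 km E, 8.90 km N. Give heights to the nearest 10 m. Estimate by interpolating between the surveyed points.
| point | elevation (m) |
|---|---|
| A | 550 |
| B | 460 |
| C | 420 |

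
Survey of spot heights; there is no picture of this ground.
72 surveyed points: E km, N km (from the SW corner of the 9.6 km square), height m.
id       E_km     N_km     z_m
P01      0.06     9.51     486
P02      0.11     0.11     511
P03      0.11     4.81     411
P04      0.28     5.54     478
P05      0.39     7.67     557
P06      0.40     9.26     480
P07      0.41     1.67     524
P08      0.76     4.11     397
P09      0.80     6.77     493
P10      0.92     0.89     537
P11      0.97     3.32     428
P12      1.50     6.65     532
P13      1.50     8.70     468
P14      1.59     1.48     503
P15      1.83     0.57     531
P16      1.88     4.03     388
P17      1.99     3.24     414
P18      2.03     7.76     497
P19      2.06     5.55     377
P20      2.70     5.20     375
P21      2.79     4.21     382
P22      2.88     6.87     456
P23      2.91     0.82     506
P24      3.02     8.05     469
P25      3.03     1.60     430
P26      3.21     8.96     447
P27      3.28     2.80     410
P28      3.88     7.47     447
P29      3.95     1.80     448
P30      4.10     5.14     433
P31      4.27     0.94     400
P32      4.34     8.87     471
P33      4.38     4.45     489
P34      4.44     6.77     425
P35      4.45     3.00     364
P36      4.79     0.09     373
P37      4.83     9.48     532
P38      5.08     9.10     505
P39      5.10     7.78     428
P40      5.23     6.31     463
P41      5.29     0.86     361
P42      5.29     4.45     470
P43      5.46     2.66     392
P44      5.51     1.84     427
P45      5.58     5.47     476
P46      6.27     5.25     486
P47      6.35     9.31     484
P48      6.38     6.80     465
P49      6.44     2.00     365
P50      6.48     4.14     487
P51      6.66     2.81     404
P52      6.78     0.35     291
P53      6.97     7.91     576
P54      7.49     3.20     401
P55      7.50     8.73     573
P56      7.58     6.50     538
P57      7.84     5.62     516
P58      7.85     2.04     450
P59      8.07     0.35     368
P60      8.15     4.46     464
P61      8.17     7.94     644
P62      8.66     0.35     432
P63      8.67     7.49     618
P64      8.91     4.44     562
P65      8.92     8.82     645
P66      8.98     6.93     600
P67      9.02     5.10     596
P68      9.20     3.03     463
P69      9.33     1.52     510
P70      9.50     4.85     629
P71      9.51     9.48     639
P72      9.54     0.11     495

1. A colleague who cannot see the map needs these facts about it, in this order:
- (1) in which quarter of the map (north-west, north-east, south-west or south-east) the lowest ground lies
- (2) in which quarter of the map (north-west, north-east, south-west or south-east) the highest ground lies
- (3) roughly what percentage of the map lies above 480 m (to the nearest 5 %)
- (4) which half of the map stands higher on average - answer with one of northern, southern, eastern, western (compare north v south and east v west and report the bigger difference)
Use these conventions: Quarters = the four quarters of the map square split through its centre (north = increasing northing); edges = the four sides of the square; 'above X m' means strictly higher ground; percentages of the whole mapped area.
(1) Look to the south-east quarter for the lowest ground.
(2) Look to the north-east quarter for the highest ground.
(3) Ground above 480 m makes up about 35 % of the sheet.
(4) On average the northern half of the map is the higher ground.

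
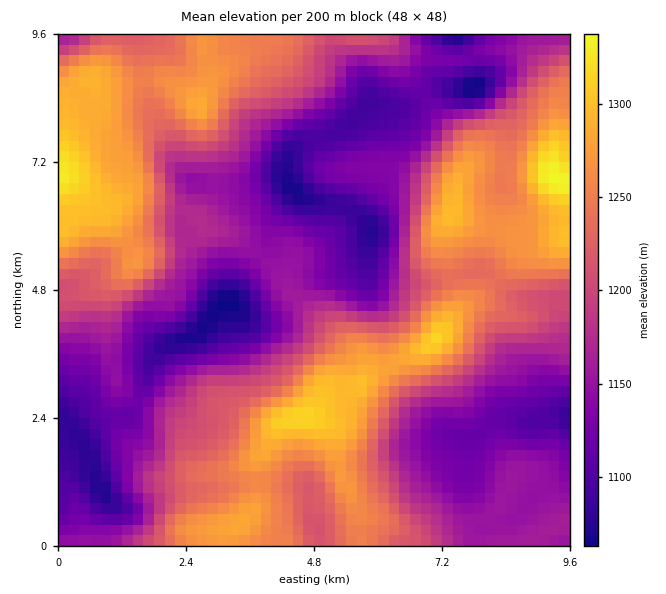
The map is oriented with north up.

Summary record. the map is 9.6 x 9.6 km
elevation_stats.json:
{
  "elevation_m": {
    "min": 1060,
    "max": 1340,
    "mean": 1190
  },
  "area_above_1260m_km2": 18.8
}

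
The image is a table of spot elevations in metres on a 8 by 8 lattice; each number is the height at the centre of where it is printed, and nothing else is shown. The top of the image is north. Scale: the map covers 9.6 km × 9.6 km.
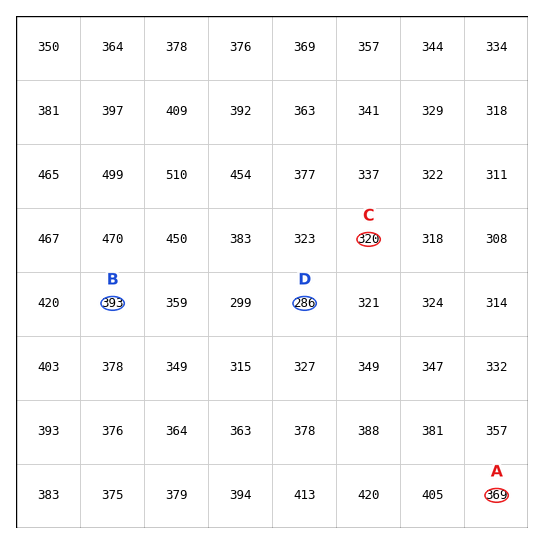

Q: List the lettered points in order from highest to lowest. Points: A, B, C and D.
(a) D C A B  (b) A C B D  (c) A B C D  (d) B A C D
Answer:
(d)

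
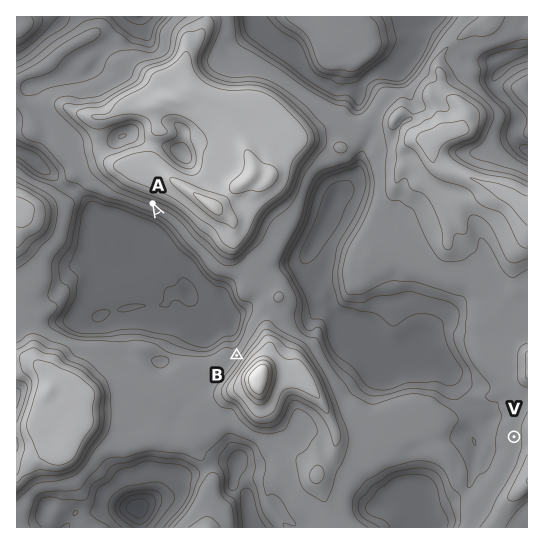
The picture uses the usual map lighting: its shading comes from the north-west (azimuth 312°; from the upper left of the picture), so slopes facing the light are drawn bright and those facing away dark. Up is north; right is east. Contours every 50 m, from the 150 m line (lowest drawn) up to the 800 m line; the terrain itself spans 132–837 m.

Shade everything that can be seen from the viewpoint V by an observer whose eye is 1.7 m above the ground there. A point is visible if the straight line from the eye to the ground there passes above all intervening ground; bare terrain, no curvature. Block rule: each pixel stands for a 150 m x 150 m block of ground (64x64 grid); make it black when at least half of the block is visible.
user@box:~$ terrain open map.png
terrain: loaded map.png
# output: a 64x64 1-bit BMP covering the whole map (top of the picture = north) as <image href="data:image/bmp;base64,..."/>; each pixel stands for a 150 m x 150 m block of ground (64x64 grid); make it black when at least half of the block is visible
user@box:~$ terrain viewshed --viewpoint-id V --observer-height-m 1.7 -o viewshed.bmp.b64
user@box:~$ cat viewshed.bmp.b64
<image width="64" height="64" href="data:image/bmp;base64,Qk0+AgAAAAAAAD4AAAAoAAAAQAAAAEAAAAABAAEAAAAAAAACAAATCwAAEwsAAAIAAAAAAAAA////AAAAAAAAAAAAAPAAYAAAAAABwAAwAAAAAAHAAHAAAAAAA8AA+AAAAAADwAD8AAAAAAPgAf4AAAAAA/ABvwAAAAAD+AOPAgAAAAHuAw8CAAAAAO8HBwAAAAAA788HAAAAAADn/gMAAAAAAO//AwAAAAEB+P8AAAAAAYGAfwAAAAADg4A+AAAAAAMDAAw2AAAAAwcAAB8AAAADhgAAPwAAAAGOAAB8AAAAAY4AAHgAAAAAHgAAAAAAAAAeDAAAAAAAANZ+AAAAAAAA8/8AAAAAAADz/4AAAAAAAPP/wAAAAAAA+//AAAAAAAD6f/AAAAAAAHh/8AAAAAAAcD/8AAAAAABwH/+EAAAAA+Af/+4AAAA/wA///wAAAD/AD///AAAAH8AH8/sAAAAfwABj+zAAAB/gAEP/eAAAf+AAB/94AAB34AGB/nwAAHfgA8H8eAAAP+ADwHhAAAAf8AHB4AAAAAXwAYeAAAAAAPgAngAAAAAAfAAQAAAAAAA/gDAAAAAAAB7A4AAAAAAAHgAAAAAAAAAOAAAAAAAAAAAAAAAAAAAAAAAAAAAAAAAAAAAAAAAAAAAAAAAAAAAAAAAAAAAAAAAAAAAAAAAAAAAAAAAAAAAAAAAAAAAAAAAAAAAAAAAAAAAAAAAAAAAAAAAAAAAAAAAAAAAAAAAAAAAAAAAAAAAAAAAAAA=="/>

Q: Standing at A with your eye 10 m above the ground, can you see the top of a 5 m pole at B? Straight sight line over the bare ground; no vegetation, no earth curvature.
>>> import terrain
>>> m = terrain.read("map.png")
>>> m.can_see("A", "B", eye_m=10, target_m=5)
True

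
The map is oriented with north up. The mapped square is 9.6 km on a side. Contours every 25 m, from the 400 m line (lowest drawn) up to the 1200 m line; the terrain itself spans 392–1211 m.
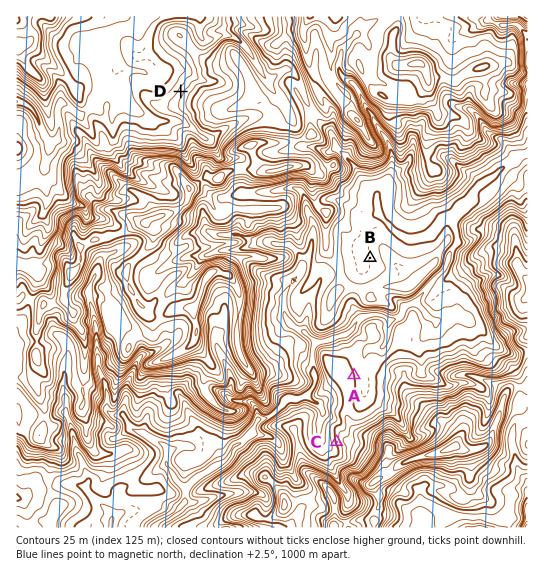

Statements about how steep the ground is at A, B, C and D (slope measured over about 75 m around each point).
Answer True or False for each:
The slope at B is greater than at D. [False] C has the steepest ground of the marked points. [True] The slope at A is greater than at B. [True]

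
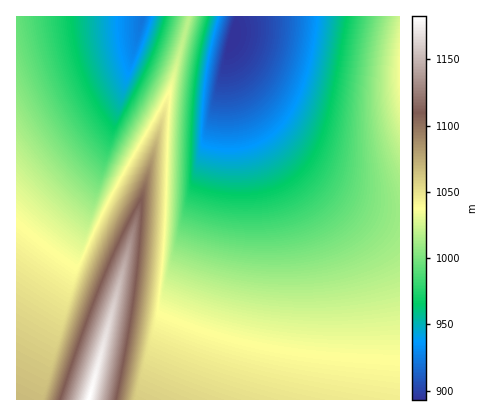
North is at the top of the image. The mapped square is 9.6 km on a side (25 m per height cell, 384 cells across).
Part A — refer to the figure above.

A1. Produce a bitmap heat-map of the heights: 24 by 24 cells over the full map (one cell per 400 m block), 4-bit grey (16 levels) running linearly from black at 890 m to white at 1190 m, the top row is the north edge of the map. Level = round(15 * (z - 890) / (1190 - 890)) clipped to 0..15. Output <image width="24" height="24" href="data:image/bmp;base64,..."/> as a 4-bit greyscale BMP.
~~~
<image width="24" height="24" href="data:image/bmp;base64,Qk2WAQAAAAAAAHYAAAAoAAAAGAAAABgAAAABAAQAAAAAACABAAATCwAAEwsAABAAAAAAAAAAAAAAABEREQAiIiIAMzMzAERERABVVVUAZmZmAHd3dwCIiIgAmZmZAKqqqgC7u7sAzMzMAN3d3QDu7u4A////AJms7bmIiIiIiIiIiJmc7bmIiIiIiIiIiJmb3smIiIiIiHd3d5iazsqIiId3d3d3d4iJzcqId3d3d3d3d4iJvdqHd3d3d3d3d4iIrNuHd3d2ZmZnd4iIm9uXdmZmZmZmZoiHisuXZmZmZmZmZod3iruXZmVVVVZmZnd3ebuXVVVVVVVWZnd3aKuXVVREVVVVZnd2Z5qnVERERFVVZndmZoqnVEM0REVVZnZmVXmXUzMzNERVZmZlVWeXUyIjM0RVZmZVVFaHUyIiMzRVZmZVREZ3UxEiIzRVZ2VVRDVnUxERIjRFZ2VUQzRXUxERIjRFZ1VUQzNWYxAREjNFZ1VEMyJGZBABEiNFZ1VEMyI1ZCABEiNFZ1VEMyI0ZSEBESNFZg=="/>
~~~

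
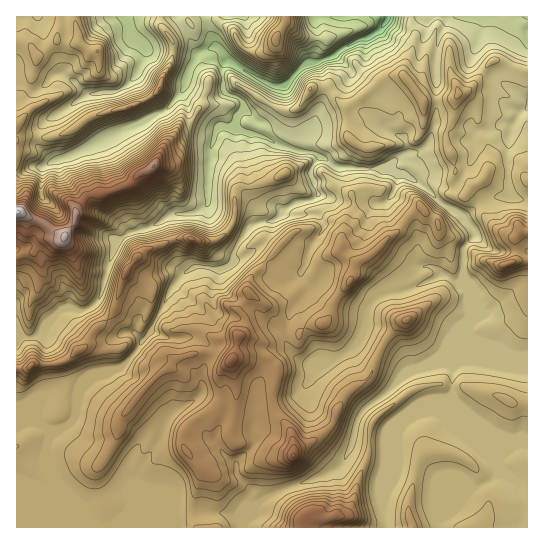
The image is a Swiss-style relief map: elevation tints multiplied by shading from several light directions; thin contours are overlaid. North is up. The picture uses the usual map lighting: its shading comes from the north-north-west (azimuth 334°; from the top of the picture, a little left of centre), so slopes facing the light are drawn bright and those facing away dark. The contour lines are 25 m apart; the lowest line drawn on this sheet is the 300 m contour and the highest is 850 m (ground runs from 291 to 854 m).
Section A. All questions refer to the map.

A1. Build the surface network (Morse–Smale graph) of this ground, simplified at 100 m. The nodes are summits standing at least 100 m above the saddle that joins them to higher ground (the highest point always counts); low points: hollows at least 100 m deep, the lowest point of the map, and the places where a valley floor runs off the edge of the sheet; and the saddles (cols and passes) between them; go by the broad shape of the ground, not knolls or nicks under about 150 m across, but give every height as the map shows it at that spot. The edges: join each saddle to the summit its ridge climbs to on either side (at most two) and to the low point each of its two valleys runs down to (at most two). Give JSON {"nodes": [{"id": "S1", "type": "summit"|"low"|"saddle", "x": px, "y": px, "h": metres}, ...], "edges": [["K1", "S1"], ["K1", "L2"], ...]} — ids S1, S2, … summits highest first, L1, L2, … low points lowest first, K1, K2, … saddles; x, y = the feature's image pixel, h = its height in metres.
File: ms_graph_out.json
{"nodes": [
{"id": "S1", "type": "summit", "x": 17, "y": 213, "h": 854},
{"id": "S2", "type": "summit", "x": 293, "y": 455, "h": 778},
{"id": "S3", "type": "summit", "x": 231, "y": 361, "h": 772},
{"id": "S4", "type": "summit", "x": 307, "y": 514, "h": 749},
{"id": "S5", "type": "summit", "x": 126, "y": 271, "h": 720},
{"id": "S6", "type": "summit", "x": 506, "y": 265, "h": 692},
{"id": "S7", "type": "summit", "x": 277, "y": 38, "h": 635},
{"id": "L1", "type": "low", "x": 387, "y": 19, "h": 291},
{"id": "K1", "type": "saddle", "x": 274, "y": 402, "h": 657},
{"id": "K2", "type": "saddle", "x": 131, "y": 355, "h": 560},
{"id": "K3", "type": "saddle", "x": 285, "y": 489, "h": 556},
{"id": "K4", "type": "saddle", "x": 249, "y": 187, "h": 552},
{"id": "K5", "type": "saddle", "x": 25, "y": 338, "h": 546},
{"id": "K6", "type": "saddle", "x": 330, "y": 90, "h": 516},
{"id": "K7", "type": "saddle", "x": 462, "y": 251, "h": 508},
{"id": "K8", "type": "saddle", "x": 237, "y": 249, "h": 496},
{"id": "K9", "type": "saddle", "x": 303, "y": 201, "h": 459},
{"id": "K10", "type": "saddle", "x": 338, "y": 53, "h": 332}],
"edges": [["K1", "S2"], ["K1", "S3"], ["K1", "L1"], ["K2", "S3"], ["K2", "S5"], ["K2", "L1"], ["K3", "S2"], ["K3", "S4"], ["K3", "L1"], ["K4", "S1"], ["K4", "S5"], ["K4", "L1"], ["K5", "S1"], ["K5", "S5"], ["K5", "L1"], ["K6", "S1"], ["K6", "S6"], ["K6", "L1"], ["K7", "S2"], ["K7", "S6"], ["K7", "L1"], ["K8", "S2"], ["K8", "S5"], ["K8", "L1"], ["K9", "S1"], ["K9", "S2"], ["K9", "L1"], ["K10", "S6"], ["K10", "S7"], ["K10", "L1"]]}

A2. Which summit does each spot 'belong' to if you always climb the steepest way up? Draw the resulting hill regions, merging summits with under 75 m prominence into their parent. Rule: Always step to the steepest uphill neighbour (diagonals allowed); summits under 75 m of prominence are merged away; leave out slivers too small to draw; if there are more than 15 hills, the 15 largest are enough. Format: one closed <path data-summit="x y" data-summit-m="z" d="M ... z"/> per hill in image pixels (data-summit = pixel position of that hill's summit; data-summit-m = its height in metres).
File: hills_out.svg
<path data-summit="293 455" data-summit-m="778" d="M242 131l-2 0 0 7 8 35 0 16 1 8 7 13 1 13-9 6-13 21-2 9 4 1 14-8 6 0 26 21 11 3 7-3 2 5 9 9-21 24-7 28 5 11 10 10 10 4 16-2-10 7-4 10-16 17-18 7-20 1-4 5-1 26 3 7-3 5-15 14-1 10 15 18 1 5-3 11 5 2 9-8 14-7 46-16 16-8 13-23 3-16 6-16 22-17 24-24 22-8 16-14 6-12 17-19 3-6-3-11 1-12-6-13 0-15 1-15 9-9 2-5-17-21-17-9-15-15-20-13-9-2-8-5-24 1-28-2-22-14-20-2-16-6-17-9z"/><path data-summit="17 213" data-summit-m="854" d="M206 16l-190 1 1 320 16 0 10-5 4-7 15-16 9-1 12 3 7-3 11-14 14-51 4-4 12-7 18-4 25-15 23-1 11-9 3-56 8-20 16 0 2 2 10 4 8-2 2-8-1-2 5-3 7-11 7-13 1-8-21-9-27-16-17-24z"/><path data-summit="506 265" data-summit-m="692" d="M527 16l-138 0-5 9-15 12-22 8-20 14-21 5-20 21-9 2-9 20-7 11-5 3 1 2-5 11 10 2 17 9 16 6 20 2 16 11 11 4 47 0 8 5 5 0 11 6 13 9 15 15 17 9 17 21-2 5-9 9-1 15 0 15 6 13-1 12 3 11-4 8 0 10 6 8 38 17 17-1z"/><path data-summit="231 361" data-summit-m="772" d="M257 252l-6 0-17 8-5 7-7 2-27-2-9 5-15 18-19 40-20 27-11 11-20 5-10 6-12 15-3 20-4 8-21 13-4 10 0 10 9 24 27 27 6 12 13 10 20-5 28 0 27-11 62 3 16-8-6-2 3-11-1-5-15-18 1-10 15-14 3-5-3-7 1-26 4-5 20-1 18-7 16-17 4-10 10-7-16 2-10-4-10-10-5-11 7-28 21-24-9-9-2-6-7 4-11-3z"/><path data-summit="126 271" data-summit-m="720" d="M235 127l-16 0-4 7-4 13-3 56-5 5-10 5-19 0-25 15-18 4-12 7-4 4-14 51-11 14-7 3-12-3-9 1-15 16-4 7-10 5-12-1-5 2 1 87 12-4 8 0 12 8 8 2 13-7 6-10 1-16 4-9 14-13 26-8 11-11 20-27 19-40 15-18 9-5 27 2 11-7 0-8 4-9 11-16 9-6-1-13-7-13-1-24-8-42z"/><path data-summit="413 527" data-summit-m="613" d="M451 396l-42 23-10 12 0 28-16 42 4 26 140 1 1-18-3-3-6-21-20-19-18-42-22-18z"/><path data-summit="309 514" data-summit-m="749" d="M465 323l-8 6-12 21-10 10-14 8-14 4-24 24-22 17-6 16-3 16-13 23-76 31-8 7-2 5-8 8-2 8 143 1 1-10-4-17 16-42 0-28 10-12 43-24 1-29 12-29z"/><path data-summit="275 39" data-summit-m="635" d="M387 16l-180 0 0 7 8 22 6 5 8 11 42 24 12 2 23-23 21-5 20-14 22-8 8-5 10-11z"/><path data-summit="159 89" data-summit-m="652" d="M171 49l-25 0-1 6-9 20-9 10-12 7-28 3-38 24-10 11-3 9 1 7 16 15 2 0 34-13 78-39 17-20 5-20 8-14z"/>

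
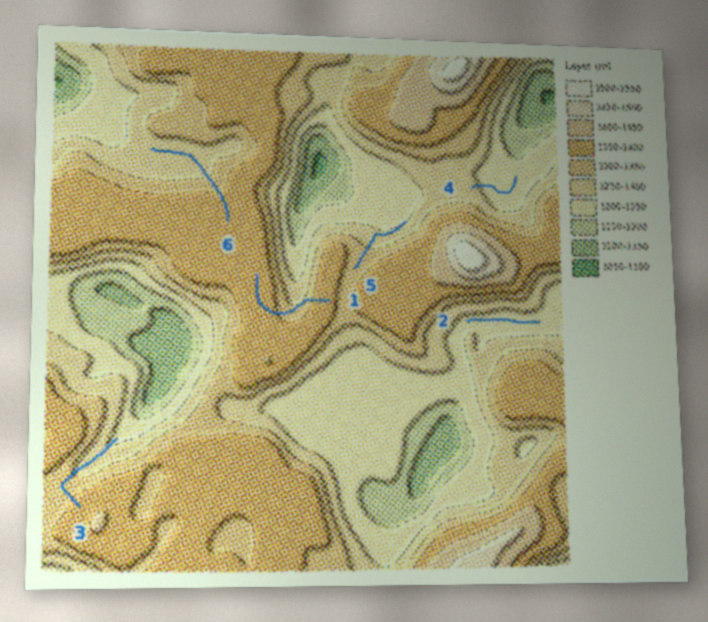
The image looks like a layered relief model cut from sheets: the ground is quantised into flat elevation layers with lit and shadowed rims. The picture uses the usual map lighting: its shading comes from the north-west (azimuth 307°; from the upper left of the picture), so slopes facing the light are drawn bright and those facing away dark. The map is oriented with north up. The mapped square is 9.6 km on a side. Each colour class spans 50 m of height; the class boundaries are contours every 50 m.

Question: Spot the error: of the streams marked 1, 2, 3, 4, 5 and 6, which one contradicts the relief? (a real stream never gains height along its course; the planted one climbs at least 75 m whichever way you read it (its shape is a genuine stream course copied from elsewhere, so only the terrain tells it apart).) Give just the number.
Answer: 1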